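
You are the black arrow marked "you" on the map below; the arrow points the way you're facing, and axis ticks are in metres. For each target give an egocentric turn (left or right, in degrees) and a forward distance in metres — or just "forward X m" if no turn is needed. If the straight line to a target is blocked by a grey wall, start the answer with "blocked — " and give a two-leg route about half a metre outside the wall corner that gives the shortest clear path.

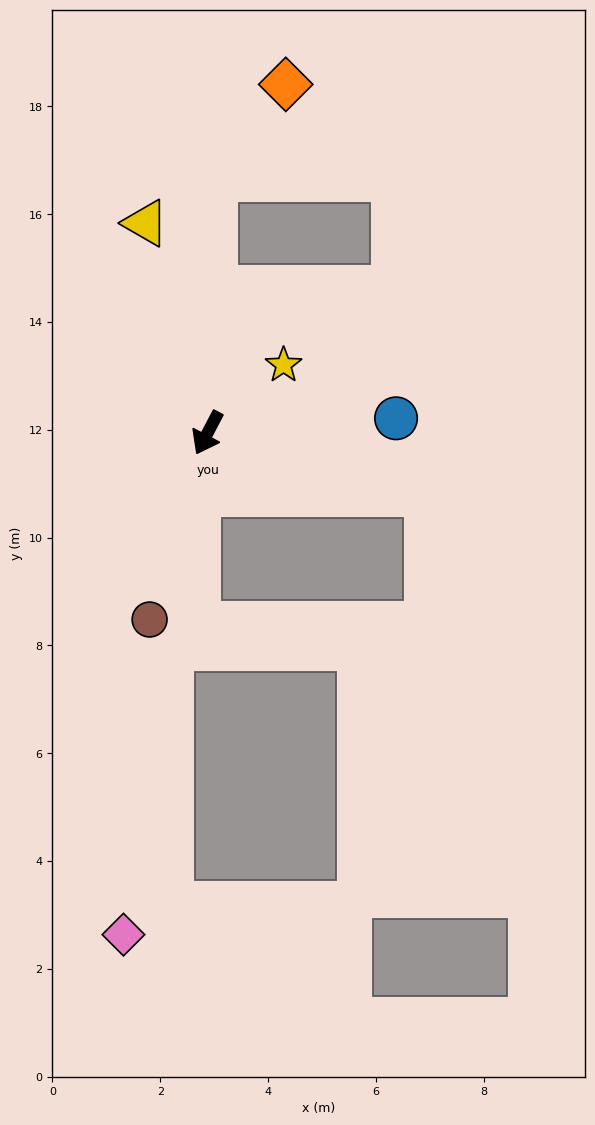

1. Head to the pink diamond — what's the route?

turn left 18°, forward 9.4 m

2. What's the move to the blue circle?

turn left 122°, forward 3.5 m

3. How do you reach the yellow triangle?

turn right 136°, forward 4.1 m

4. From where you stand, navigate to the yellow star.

turn left 159°, forward 1.9 m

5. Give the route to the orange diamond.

blocked — turn right 154°, forward 4.7 m, then turn right 35°, forward 2.2 m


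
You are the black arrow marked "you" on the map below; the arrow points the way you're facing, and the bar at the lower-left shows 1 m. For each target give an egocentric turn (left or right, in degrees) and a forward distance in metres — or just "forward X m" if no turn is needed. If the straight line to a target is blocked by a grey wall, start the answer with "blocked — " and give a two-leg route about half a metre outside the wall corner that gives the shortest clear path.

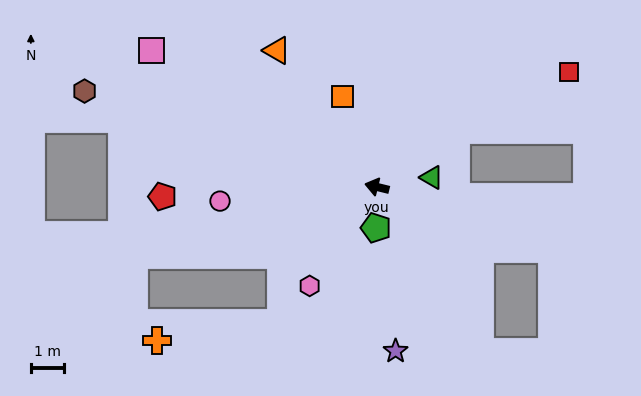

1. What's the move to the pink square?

turn right 17°, forward 8.0 m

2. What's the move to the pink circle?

turn left 19°, forward 4.8 m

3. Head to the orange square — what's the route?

turn right 55°, forward 2.9 m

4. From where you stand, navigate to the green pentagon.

turn left 102°, forward 1.2 m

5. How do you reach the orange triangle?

turn right 40°, forward 5.2 m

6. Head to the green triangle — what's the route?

turn right 156°, forward 1.7 m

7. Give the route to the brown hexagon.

turn right 4°, forward 9.4 m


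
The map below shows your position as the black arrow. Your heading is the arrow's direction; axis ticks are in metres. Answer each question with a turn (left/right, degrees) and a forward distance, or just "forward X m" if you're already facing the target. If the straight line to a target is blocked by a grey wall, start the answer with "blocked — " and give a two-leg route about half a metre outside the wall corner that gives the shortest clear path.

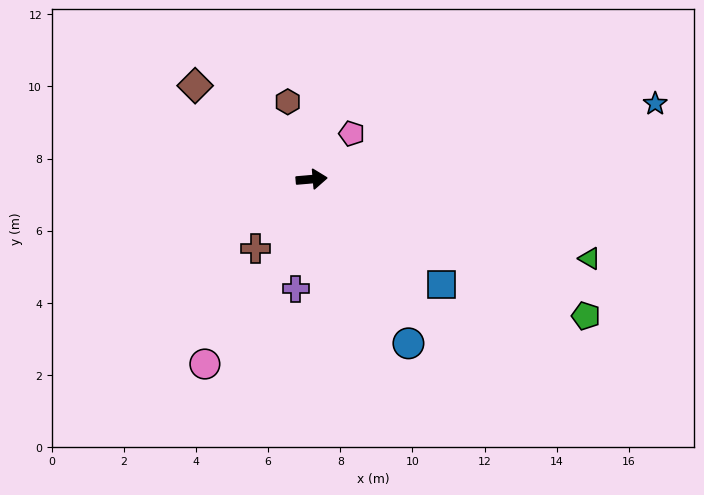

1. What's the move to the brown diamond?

turn left 136°, forward 4.1 m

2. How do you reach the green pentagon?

turn right 31°, forward 8.5 m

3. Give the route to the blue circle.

turn right 64°, forward 5.3 m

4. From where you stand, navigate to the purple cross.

turn right 103°, forward 3.1 m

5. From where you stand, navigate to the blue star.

turn left 7°, forward 9.7 m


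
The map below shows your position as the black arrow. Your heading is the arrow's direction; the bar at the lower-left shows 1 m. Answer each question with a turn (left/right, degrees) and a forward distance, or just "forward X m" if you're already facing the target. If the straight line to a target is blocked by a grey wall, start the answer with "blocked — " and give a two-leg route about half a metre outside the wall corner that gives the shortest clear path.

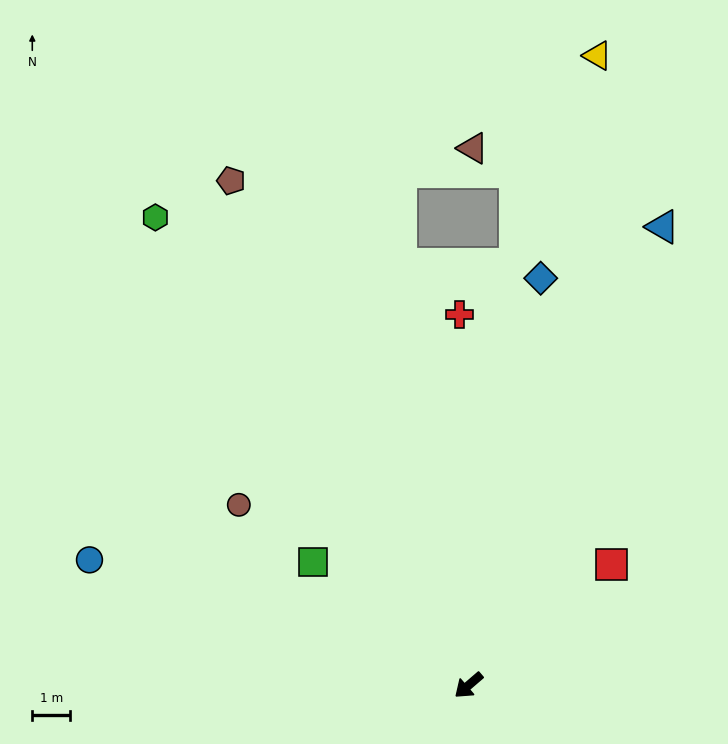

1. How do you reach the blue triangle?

turn right 154°, forward 13.2 m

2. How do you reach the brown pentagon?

turn right 106°, forward 14.8 m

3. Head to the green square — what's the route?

turn right 79°, forward 5.3 m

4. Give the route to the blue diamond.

turn right 141°, forward 10.9 m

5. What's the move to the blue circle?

turn right 59°, forward 10.6 m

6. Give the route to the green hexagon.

turn right 97°, forward 14.9 m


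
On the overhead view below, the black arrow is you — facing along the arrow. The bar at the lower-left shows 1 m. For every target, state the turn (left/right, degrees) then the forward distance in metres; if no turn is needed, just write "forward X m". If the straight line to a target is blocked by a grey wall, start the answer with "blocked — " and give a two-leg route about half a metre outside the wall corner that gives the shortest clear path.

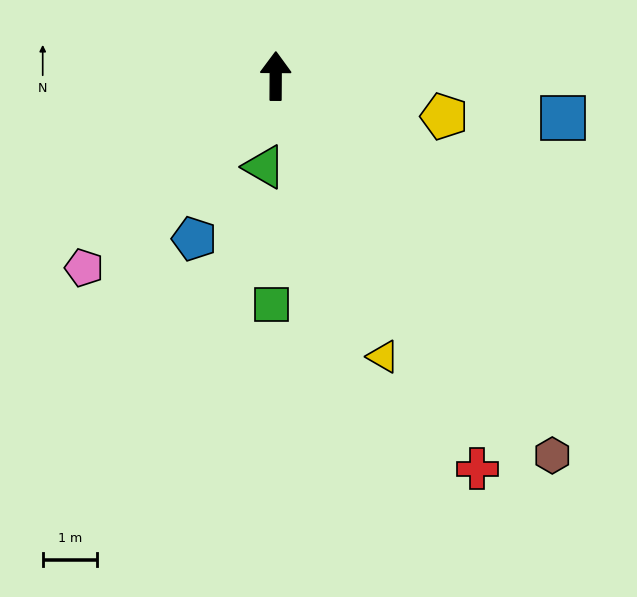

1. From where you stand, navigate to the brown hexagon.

turn right 144°, forward 8.6 m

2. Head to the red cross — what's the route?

turn right 153°, forward 8.1 m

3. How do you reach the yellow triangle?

turn right 159°, forward 5.5 m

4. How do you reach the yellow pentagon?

turn right 103°, forward 3.2 m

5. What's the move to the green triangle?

turn left 173°, forward 1.7 m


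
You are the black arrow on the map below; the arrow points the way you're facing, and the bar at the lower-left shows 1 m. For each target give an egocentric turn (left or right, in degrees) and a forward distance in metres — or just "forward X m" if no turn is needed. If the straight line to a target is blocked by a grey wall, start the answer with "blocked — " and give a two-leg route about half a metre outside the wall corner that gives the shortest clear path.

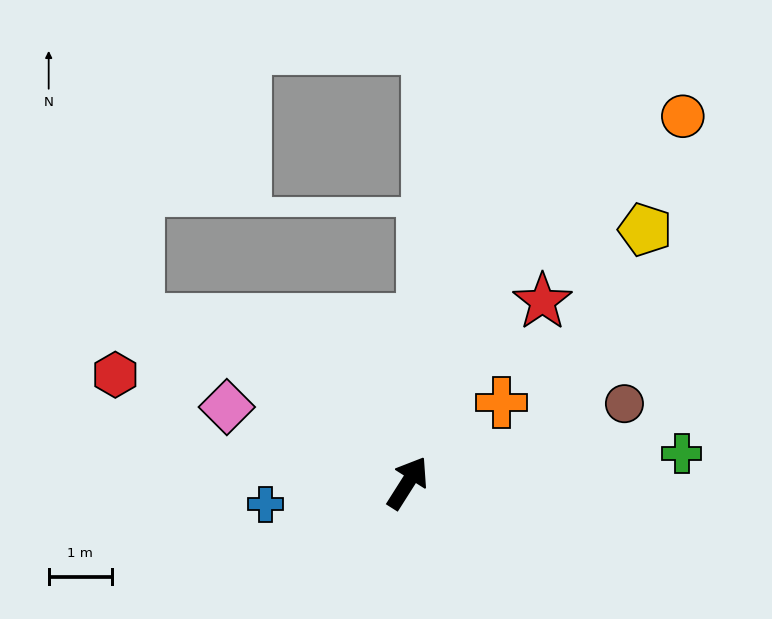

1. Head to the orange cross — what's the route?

turn right 17°, forward 2.0 m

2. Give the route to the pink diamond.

turn left 100°, forward 3.1 m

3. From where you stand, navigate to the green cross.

turn right 51°, forward 4.4 m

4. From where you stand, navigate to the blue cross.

turn left 131°, forward 2.3 m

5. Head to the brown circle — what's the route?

turn right 38°, forward 3.6 m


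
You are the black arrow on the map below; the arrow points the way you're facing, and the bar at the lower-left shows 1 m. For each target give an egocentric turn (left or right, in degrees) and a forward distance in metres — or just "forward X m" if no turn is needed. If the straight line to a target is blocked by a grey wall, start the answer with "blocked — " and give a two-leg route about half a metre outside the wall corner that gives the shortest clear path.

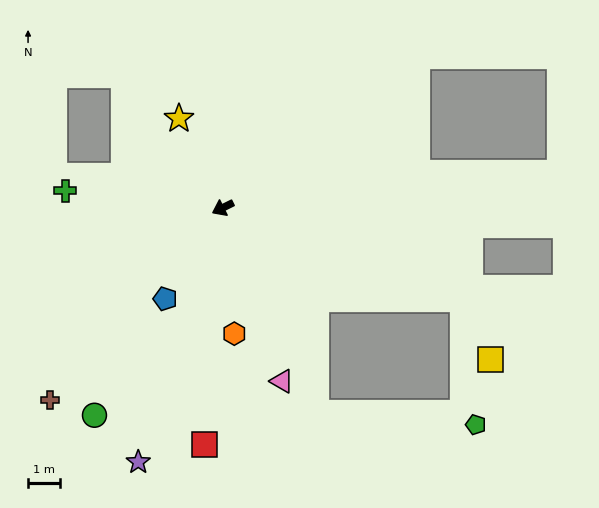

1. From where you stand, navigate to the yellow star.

turn right 90°, forward 3.2 m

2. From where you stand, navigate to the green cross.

turn right 33°, forward 5.0 m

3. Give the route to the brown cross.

turn left 22°, forward 8.2 m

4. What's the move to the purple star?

turn left 45°, forward 8.5 m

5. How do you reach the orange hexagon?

turn left 69°, forward 4.0 m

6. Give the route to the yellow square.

blocked — turn left 133°, forward 8.2 m, then turn right 45°, forward 2.1 m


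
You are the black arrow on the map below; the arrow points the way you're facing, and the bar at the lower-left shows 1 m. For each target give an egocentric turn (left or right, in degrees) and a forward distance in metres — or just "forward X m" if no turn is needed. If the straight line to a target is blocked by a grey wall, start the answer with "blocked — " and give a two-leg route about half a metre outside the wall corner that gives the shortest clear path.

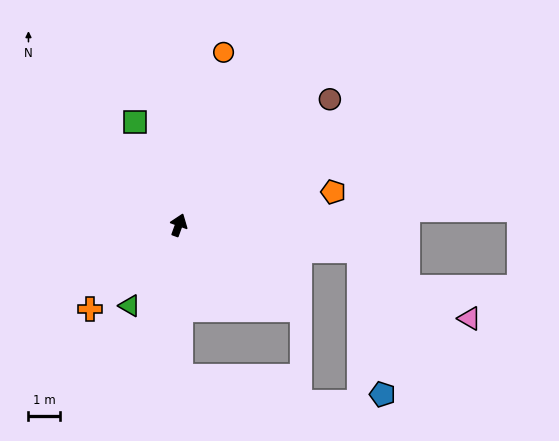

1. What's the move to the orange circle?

turn left 5°, forward 5.6 m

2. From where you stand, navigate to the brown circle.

turn right 30°, forward 6.2 m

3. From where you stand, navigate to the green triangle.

turn left 169°, forward 3.0 m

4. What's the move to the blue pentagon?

blocked — turn right 78°, forward 5.8 m, then turn right 73°, forward 4.6 m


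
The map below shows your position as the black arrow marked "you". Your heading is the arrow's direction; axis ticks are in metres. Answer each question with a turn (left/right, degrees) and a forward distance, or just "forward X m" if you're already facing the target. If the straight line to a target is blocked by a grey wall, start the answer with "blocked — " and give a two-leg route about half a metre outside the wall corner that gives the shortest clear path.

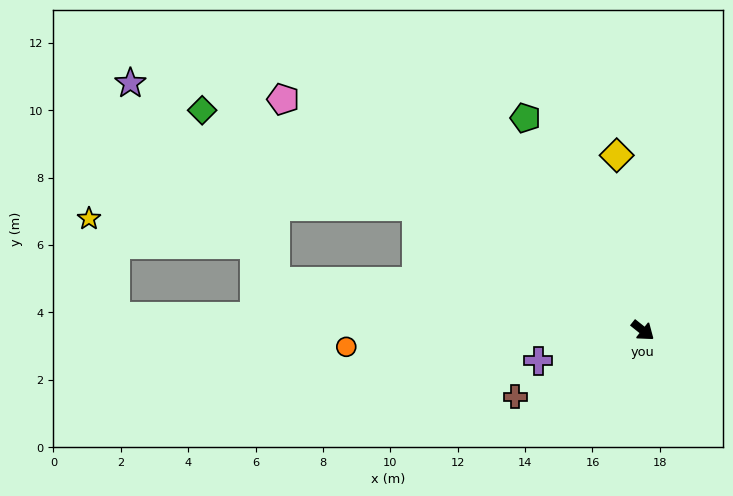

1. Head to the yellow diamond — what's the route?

turn left 137°, forward 5.3 m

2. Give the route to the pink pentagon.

turn right 174°, forward 12.7 m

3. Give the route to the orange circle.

turn right 138°, forward 8.8 m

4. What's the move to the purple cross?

turn right 125°, forward 3.2 m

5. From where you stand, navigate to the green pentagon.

turn left 158°, forward 7.2 m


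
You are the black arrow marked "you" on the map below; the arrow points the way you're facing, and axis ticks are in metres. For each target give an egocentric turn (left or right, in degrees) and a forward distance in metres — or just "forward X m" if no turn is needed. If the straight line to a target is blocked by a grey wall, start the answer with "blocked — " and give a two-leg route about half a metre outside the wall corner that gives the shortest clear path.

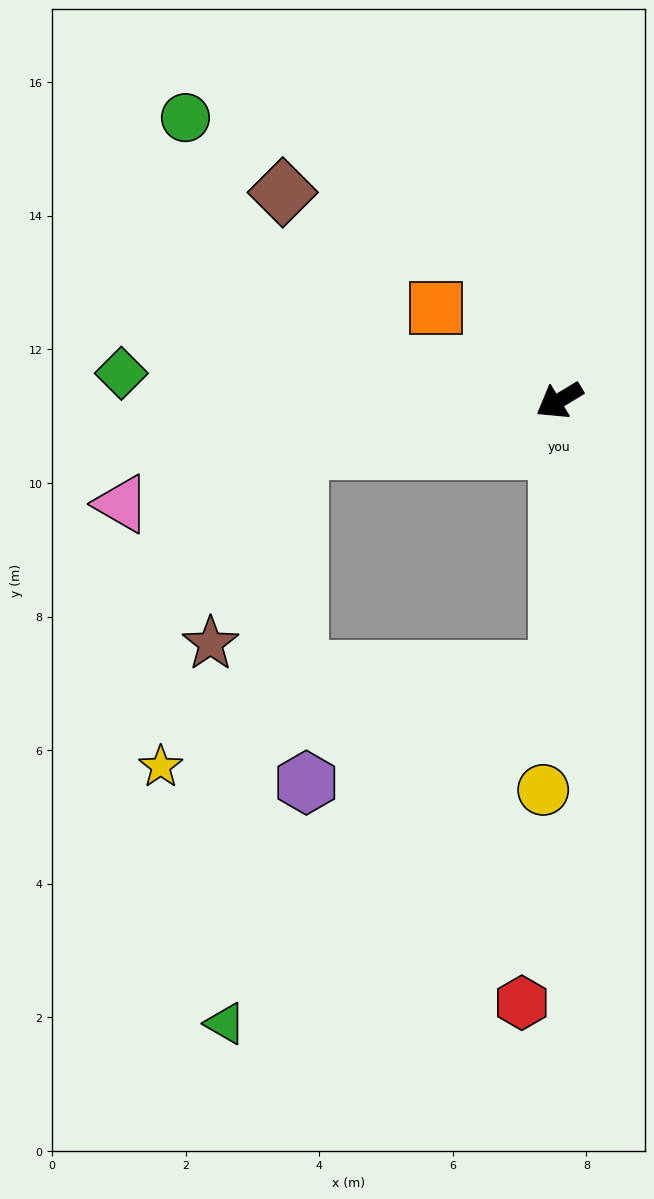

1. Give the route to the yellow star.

blocked — turn left 59°, forward 4.0 m, then turn right 76°, forward 6.1 m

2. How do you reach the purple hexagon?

blocked — turn left 59°, forward 4.0 m, then turn right 66°, forward 4.1 m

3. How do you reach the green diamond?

turn right 35°, forward 6.6 m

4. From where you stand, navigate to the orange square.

turn right 68°, forward 2.3 m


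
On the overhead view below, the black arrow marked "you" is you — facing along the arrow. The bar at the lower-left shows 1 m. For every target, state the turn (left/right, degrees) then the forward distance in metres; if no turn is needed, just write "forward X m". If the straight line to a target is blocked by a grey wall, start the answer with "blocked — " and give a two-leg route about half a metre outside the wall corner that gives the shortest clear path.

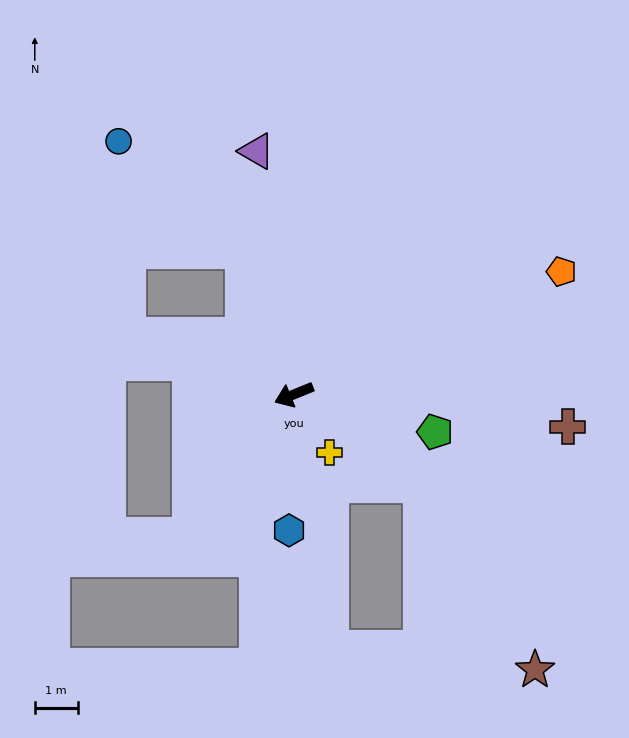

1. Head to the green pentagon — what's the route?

turn left 143°, forward 3.4 m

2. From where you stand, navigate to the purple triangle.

turn right 103°, forward 5.7 m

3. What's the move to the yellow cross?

turn left 100°, forward 1.6 m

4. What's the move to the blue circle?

blocked — turn right 93°, forward 3.5 m, then turn left 30°, forward 3.9 m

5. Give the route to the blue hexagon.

turn left 66°, forward 3.2 m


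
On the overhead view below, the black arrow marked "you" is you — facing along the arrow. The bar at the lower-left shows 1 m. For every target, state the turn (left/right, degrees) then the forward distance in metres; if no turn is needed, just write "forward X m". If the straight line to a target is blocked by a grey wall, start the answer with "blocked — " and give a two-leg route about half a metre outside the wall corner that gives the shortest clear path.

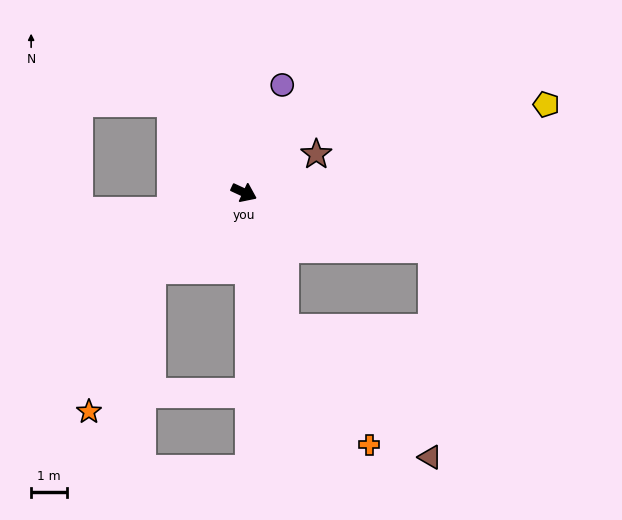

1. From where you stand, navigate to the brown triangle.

blocked — turn right 49°, forward 4.0 m, then turn left 33°, forward 5.5 m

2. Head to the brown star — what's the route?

turn left 53°, forward 2.3 m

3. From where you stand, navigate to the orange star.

blocked — turn right 116°, forward 3.4 m, then turn left 28°, forward 4.4 m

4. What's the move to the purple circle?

turn left 95°, forward 3.2 m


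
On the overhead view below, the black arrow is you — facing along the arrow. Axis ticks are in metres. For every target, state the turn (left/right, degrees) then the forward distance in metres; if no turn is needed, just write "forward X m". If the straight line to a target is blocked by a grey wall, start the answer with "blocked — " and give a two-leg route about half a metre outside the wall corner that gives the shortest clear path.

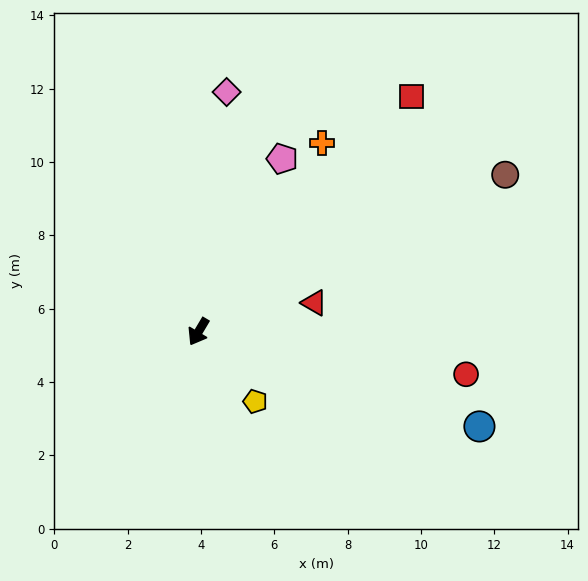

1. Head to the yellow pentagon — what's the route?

turn left 70°, forward 2.5 m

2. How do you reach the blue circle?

turn left 102°, forward 8.1 m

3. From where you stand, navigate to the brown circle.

turn left 148°, forward 9.4 m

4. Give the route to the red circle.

turn left 112°, forward 7.4 m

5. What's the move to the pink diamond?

turn right 156°, forward 6.6 m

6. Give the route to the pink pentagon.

turn right 175°, forward 5.2 m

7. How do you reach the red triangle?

turn left 135°, forward 3.3 m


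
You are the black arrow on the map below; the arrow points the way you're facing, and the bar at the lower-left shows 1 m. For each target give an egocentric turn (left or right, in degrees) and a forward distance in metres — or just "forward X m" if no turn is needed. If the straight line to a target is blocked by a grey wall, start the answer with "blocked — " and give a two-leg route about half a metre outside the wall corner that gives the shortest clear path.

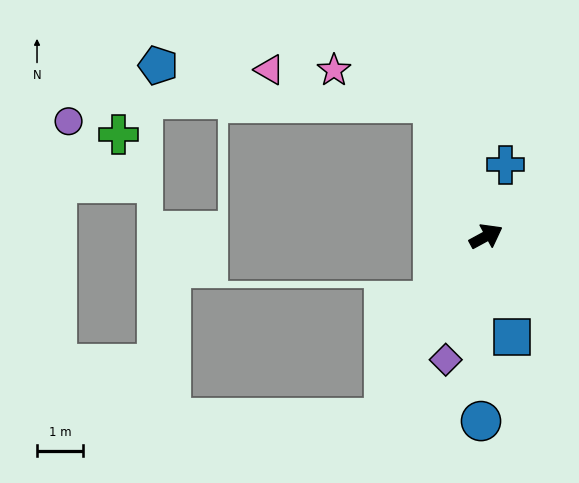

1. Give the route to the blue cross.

turn left 46°, forward 1.6 m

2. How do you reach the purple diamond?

turn right 137°, forward 2.8 m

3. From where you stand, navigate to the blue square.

turn right 104°, forward 2.2 m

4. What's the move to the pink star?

blocked — turn left 83°, forward 3.1 m, then turn left 50°, forward 2.3 m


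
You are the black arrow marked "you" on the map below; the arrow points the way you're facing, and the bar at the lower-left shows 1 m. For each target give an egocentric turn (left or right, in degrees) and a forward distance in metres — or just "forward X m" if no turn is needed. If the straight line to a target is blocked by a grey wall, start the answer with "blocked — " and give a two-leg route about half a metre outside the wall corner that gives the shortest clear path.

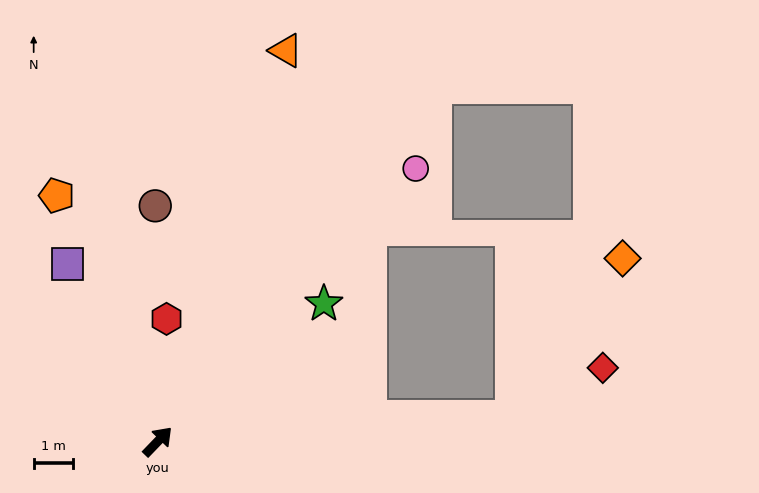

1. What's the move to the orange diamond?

blocked — turn right 42°, forward 9.1 m, then turn left 51°, forward 5.0 m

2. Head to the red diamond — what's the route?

blocked — turn right 42°, forward 9.1 m, then turn left 24°, forward 2.7 m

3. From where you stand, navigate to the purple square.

turn left 71°, forward 5.1 m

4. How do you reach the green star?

turn right 6°, forward 5.5 m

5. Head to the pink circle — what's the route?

forward 9.6 m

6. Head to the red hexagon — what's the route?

turn left 40°, forward 3.1 m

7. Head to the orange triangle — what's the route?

turn left 26°, forward 10.5 m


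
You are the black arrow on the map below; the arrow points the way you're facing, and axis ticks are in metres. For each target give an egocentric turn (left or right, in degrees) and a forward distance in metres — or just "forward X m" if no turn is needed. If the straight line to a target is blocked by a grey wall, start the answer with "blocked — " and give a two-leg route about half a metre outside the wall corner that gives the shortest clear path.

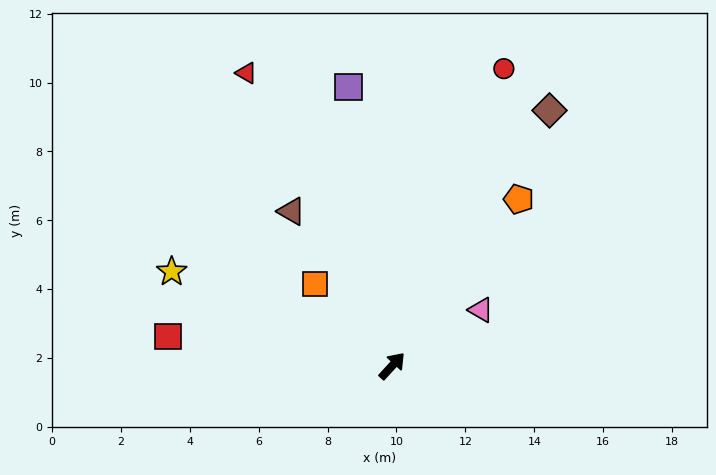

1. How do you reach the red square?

turn left 125°, forward 6.6 m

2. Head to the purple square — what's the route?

turn left 51°, forward 8.2 m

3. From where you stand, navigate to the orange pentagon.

turn left 5°, forward 6.1 m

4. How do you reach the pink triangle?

turn right 15°, forward 3.0 m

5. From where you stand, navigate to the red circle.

turn left 22°, forward 9.2 m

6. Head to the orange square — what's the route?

turn left 86°, forward 3.3 m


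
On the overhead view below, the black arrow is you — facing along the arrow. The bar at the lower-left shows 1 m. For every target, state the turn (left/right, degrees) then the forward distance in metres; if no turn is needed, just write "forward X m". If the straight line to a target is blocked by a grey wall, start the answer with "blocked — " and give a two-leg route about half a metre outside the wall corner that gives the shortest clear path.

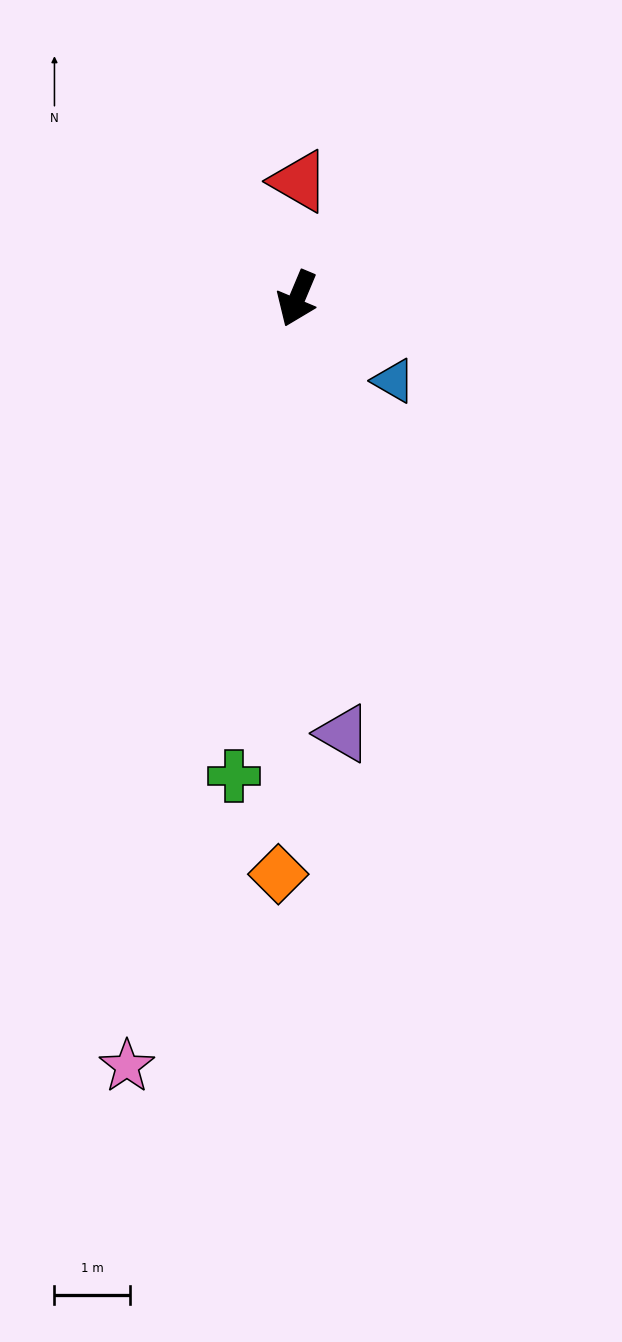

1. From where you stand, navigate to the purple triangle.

turn left 29°, forward 5.8 m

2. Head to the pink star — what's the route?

turn left 10°, forward 10.5 m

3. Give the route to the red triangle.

turn right 158°, forward 1.6 m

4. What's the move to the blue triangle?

turn left 72°, forward 1.7 m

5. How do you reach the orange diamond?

turn left 21°, forward 7.7 m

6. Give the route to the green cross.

turn left 15°, forward 6.4 m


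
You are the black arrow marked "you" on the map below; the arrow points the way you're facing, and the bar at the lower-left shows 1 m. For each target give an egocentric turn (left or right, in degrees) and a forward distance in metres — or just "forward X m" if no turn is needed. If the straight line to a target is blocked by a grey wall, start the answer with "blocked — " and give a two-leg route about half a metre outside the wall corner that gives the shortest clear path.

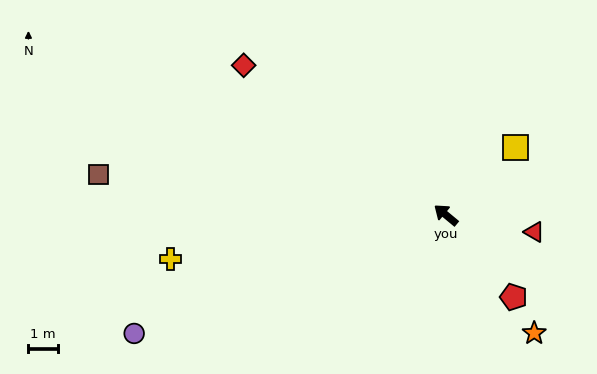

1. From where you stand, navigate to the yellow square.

turn right 96°, forward 3.2 m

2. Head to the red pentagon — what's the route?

turn left 169°, forward 3.6 m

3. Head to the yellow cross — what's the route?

turn left 49°, forward 9.4 m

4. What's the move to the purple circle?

turn left 60°, forward 11.2 m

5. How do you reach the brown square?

turn left 33°, forward 11.8 m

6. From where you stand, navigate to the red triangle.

turn right 151°, forward 3.0 m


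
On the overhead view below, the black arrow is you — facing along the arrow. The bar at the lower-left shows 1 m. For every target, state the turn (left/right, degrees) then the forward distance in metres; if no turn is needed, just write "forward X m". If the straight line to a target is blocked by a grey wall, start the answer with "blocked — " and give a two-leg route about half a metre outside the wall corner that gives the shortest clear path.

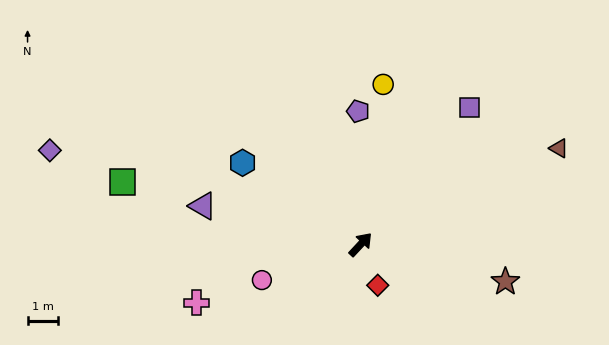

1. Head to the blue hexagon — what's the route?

turn left 98°, forward 4.7 m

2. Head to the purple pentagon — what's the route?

turn left 44°, forward 4.3 m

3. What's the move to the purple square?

turn left 4°, forward 5.7 m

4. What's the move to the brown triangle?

turn right 21°, forward 7.2 m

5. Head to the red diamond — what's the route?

turn right 114°, forward 1.4 m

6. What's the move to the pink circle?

turn left 153°, forward 3.4 m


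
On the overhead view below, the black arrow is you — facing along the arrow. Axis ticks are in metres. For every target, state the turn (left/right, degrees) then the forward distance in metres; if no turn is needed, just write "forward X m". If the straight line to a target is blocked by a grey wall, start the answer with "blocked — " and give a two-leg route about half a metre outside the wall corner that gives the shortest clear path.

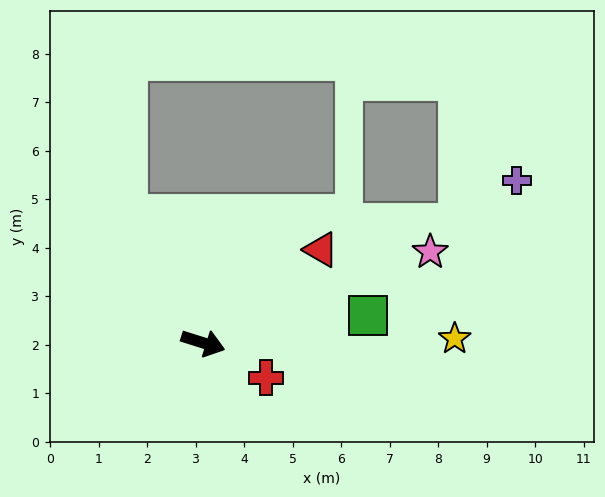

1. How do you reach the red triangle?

turn left 56°, forward 3.1 m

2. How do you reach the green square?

turn left 27°, forward 3.4 m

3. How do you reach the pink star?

turn left 39°, forward 5.0 m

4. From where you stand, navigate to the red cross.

turn right 12°, forward 1.5 m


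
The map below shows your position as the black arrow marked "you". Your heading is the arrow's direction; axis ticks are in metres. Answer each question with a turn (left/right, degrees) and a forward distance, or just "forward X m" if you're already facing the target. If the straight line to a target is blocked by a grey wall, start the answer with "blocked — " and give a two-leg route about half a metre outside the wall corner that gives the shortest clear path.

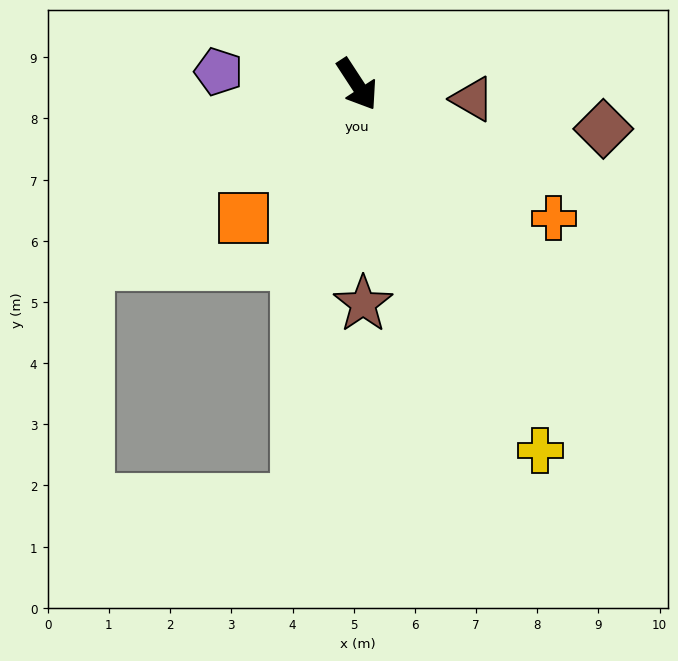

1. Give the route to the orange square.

turn right 73°, forward 2.9 m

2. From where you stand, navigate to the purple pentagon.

turn right 128°, forward 2.3 m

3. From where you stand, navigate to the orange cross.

turn left 23°, forward 3.9 m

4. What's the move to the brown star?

turn right 32°, forward 3.6 m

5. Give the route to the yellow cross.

turn right 7°, forward 6.7 m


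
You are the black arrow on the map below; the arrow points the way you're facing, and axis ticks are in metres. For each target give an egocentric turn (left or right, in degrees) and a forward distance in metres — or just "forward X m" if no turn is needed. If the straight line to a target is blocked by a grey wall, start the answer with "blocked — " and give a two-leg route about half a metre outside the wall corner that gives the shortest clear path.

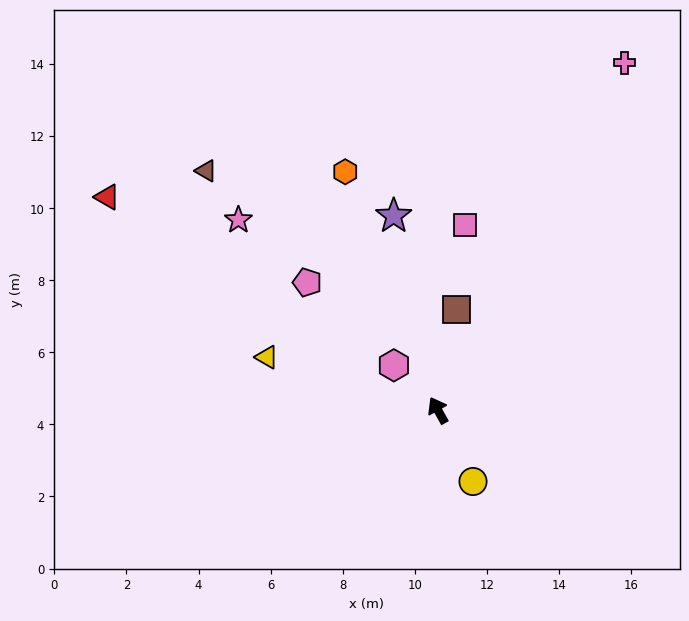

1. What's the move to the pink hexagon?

turn left 15°, forward 1.7 m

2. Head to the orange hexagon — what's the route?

turn right 8°, forward 7.1 m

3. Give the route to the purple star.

turn right 16°, forward 5.5 m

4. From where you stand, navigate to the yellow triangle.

turn left 44°, forward 5.0 m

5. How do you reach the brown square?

turn right 40°, forward 2.8 m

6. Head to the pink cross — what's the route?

turn right 57°, forward 10.9 m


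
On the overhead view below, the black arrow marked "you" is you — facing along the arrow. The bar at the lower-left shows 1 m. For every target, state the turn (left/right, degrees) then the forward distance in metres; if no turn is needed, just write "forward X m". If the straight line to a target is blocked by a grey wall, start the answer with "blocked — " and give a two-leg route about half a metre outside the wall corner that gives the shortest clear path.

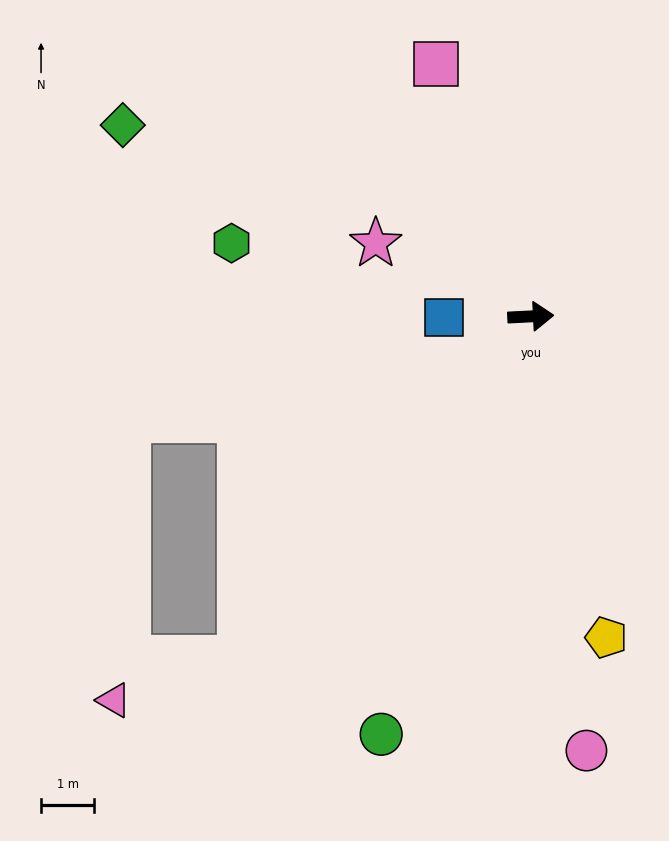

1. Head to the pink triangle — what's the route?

blocked — turn right 133°, forward 8.5 m, then turn right 31°, forward 2.5 m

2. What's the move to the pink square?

turn left 108°, forward 5.1 m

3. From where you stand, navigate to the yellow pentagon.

turn right 80°, forward 6.2 m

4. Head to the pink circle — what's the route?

turn right 86°, forward 8.3 m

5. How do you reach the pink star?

turn left 152°, forward 3.2 m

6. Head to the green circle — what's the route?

turn right 113°, forward 8.4 m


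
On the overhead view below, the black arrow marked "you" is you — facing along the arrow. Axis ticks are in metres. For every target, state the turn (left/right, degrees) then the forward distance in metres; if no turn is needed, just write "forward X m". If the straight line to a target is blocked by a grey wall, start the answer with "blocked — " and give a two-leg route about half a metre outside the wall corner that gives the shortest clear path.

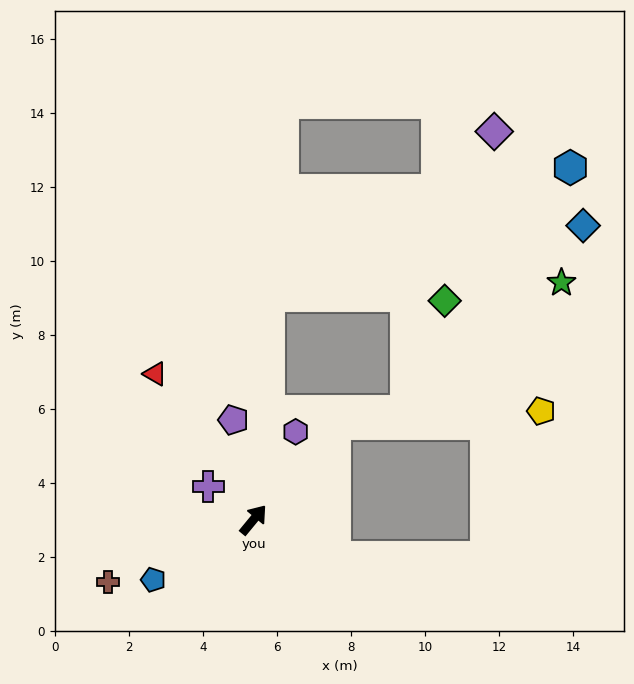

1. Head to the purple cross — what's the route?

turn left 93°, forward 1.5 m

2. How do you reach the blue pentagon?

turn left 160°, forward 3.2 m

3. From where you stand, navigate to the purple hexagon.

turn left 14°, forward 2.6 m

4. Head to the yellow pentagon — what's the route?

blocked — forward 3.4 m, then turn right 47°, forward 5.6 m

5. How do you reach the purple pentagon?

turn left 51°, forward 2.8 m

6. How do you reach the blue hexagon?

blocked — turn left 35°, forward 6.1 m, then turn right 62°, forward 8.8 m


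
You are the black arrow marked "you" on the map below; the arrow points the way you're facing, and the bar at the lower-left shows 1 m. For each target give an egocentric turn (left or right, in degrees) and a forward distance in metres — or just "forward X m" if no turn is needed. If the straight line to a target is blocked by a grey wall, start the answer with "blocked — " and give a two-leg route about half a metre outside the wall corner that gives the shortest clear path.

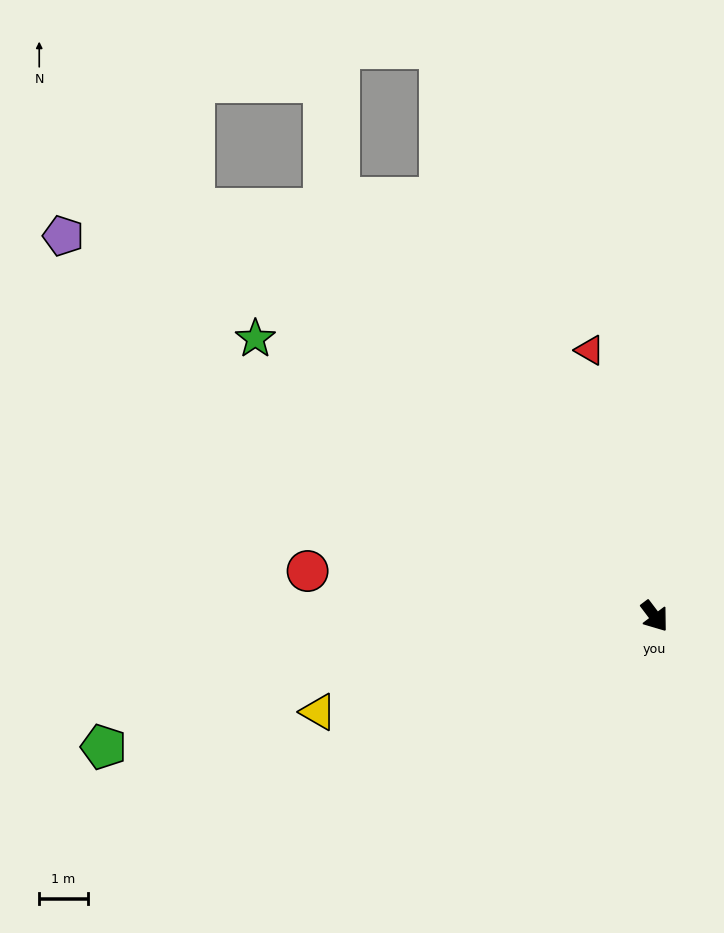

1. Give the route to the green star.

turn right 162°, forward 10.0 m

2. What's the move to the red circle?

turn right 135°, forward 7.2 m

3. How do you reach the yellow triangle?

turn right 111°, forward 7.2 m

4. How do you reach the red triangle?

turn left 157°, forward 5.6 m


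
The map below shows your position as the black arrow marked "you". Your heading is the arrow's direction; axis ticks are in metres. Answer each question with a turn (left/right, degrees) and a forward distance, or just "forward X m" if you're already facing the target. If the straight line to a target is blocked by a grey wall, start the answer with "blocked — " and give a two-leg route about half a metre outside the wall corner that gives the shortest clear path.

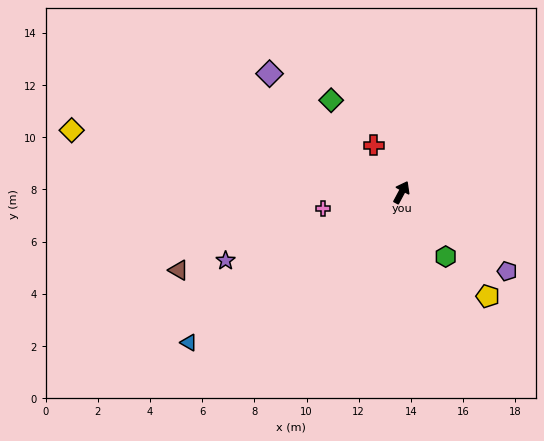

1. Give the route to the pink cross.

turn left 130°, forward 3.1 m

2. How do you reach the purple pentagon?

turn right 99°, forward 5.1 m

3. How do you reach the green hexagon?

turn right 117°, forward 3.0 m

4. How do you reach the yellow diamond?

turn left 107°, forward 12.9 m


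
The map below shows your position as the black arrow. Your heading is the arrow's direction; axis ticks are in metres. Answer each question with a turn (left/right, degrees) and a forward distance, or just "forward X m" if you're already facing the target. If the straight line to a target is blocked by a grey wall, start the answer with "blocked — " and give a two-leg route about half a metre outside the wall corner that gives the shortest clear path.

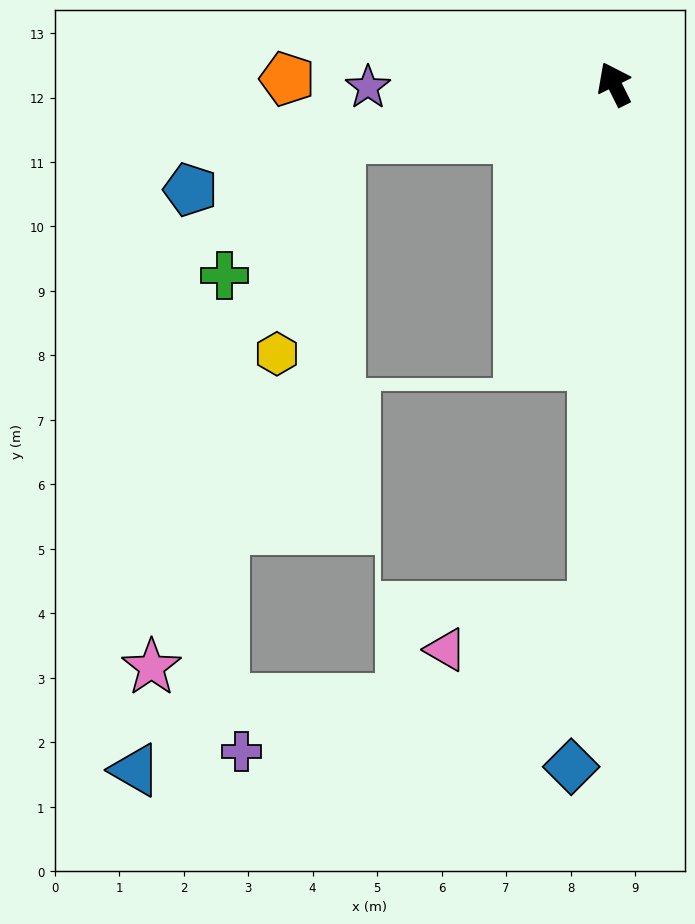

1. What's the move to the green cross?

blocked — turn left 74°, forward 4.4 m, then turn left 40°, forward 2.8 m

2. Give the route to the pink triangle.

blocked — turn left 151°, forward 8.2 m, then turn right 72°, forward 2.4 m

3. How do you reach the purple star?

turn left 64°, forward 3.8 m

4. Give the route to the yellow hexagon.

blocked — turn left 74°, forward 4.4 m, then turn left 64°, forward 3.5 m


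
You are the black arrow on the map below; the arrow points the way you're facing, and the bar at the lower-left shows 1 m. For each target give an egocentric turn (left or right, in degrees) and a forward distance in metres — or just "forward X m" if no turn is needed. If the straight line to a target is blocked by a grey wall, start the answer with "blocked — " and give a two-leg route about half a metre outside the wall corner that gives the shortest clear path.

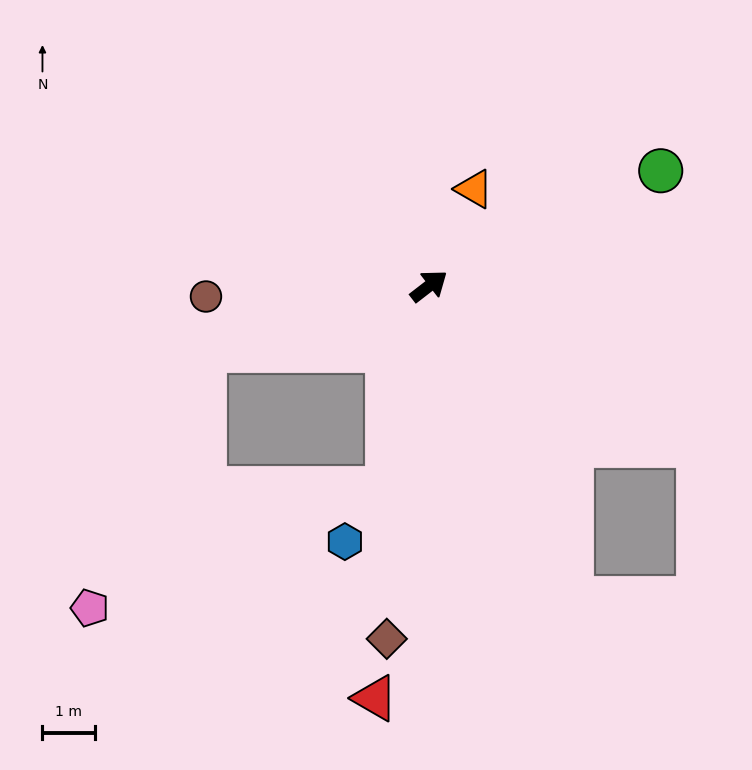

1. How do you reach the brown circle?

turn left 145°, forward 4.3 m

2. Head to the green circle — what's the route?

turn right 11°, forward 5.0 m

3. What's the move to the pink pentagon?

blocked — turn left 158°, forward 4.5 m, then turn left 50°, forward 5.4 m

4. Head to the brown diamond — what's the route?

turn right 135°, forward 6.8 m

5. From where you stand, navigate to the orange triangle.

turn left 27°, forward 2.1 m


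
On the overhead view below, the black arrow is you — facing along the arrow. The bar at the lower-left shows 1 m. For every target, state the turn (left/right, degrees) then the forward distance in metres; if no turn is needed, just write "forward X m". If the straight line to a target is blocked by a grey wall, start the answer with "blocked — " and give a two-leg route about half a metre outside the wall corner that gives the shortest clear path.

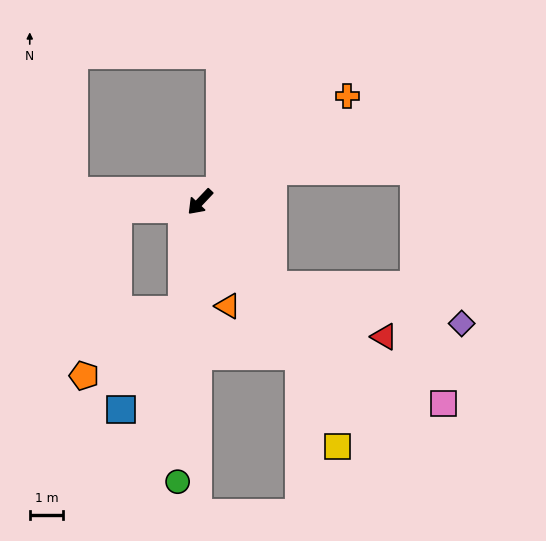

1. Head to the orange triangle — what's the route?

turn left 58°, forward 3.2 m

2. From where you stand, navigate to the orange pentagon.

blocked — turn left 34°, forward 3.3 m, then turn right 47°, forward 3.5 m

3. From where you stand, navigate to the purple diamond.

blocked — turn left 85°, forward 3.3 m, then turn left 37°, forward 5.8 m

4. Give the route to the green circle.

turn left 39°, forward 8.4 m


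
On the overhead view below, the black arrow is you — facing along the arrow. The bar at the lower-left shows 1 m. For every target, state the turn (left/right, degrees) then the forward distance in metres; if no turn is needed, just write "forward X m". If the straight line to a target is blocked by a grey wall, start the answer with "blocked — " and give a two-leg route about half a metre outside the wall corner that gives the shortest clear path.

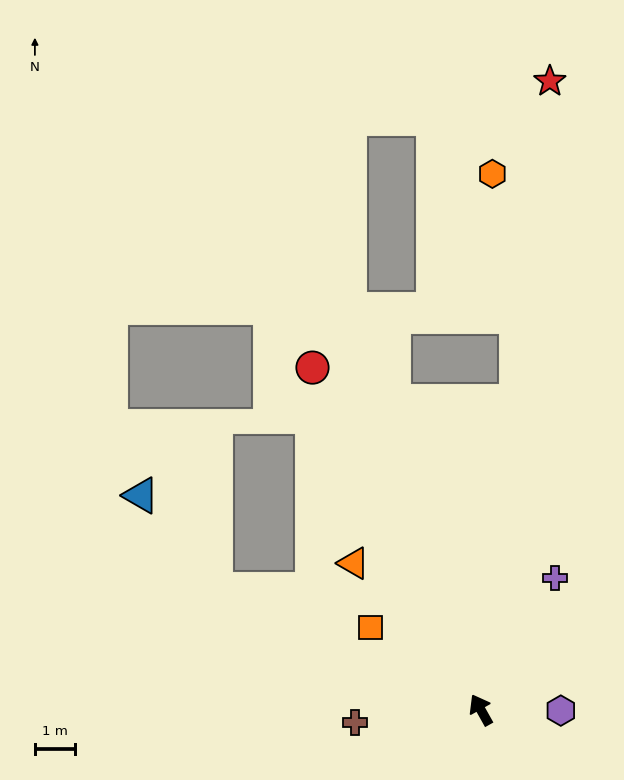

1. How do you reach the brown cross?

turn left 67°, forward 3.1 m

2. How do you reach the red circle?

turn right 3°, forward 9.5 m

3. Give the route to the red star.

turn right 36°, forward 15.7 m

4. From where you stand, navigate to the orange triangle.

turn left 12°, forward 4.8 m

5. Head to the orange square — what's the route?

turn left 24°, forward 3.4 m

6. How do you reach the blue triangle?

blocked — turn left 36°, forward 7.2 m, then turn right 27°, forward 3.0 m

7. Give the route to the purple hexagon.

turn right 120°, forward 2.0 m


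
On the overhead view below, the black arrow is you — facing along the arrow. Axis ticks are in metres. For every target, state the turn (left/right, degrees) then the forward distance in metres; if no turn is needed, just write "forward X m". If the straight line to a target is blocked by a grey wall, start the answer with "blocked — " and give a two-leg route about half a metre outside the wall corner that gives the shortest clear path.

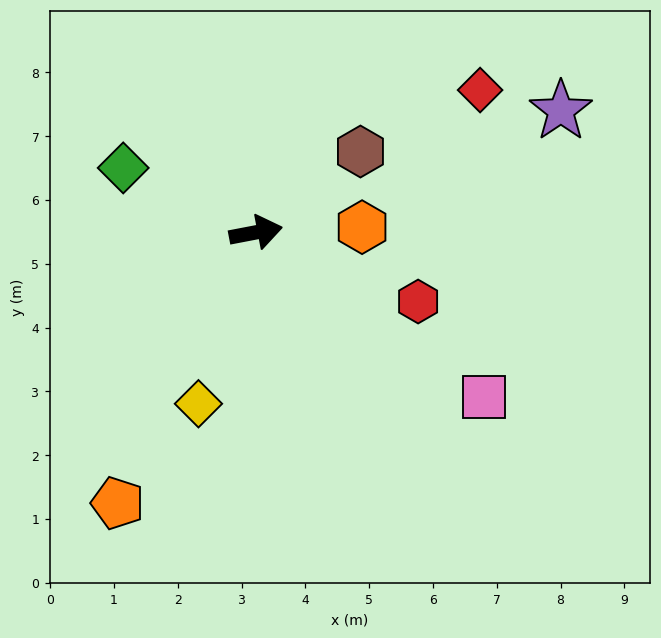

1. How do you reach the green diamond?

turn left 143°, forward 2.3 m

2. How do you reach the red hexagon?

turn right 34°, forward 2.8 m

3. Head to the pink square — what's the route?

turn right 47°, forward 4.4 m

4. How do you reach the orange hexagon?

turn right 8°, forward 1.7 m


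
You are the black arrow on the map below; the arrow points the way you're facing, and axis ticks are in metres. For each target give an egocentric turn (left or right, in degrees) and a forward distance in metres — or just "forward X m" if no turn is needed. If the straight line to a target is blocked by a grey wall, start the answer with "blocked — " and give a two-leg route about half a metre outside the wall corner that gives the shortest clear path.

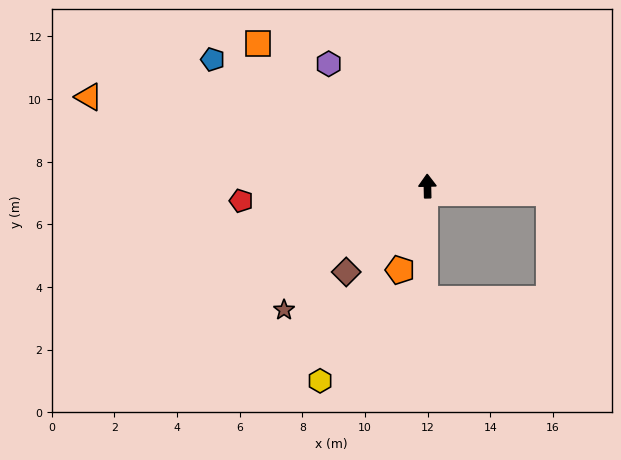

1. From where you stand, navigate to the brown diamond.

turn left 135°, forward 3.8 m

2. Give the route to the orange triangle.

turn left 74°, forward 11.2 m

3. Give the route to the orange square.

turn left 49°, forward 7.1 m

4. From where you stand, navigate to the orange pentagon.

turn left 161°, forward 2.8 m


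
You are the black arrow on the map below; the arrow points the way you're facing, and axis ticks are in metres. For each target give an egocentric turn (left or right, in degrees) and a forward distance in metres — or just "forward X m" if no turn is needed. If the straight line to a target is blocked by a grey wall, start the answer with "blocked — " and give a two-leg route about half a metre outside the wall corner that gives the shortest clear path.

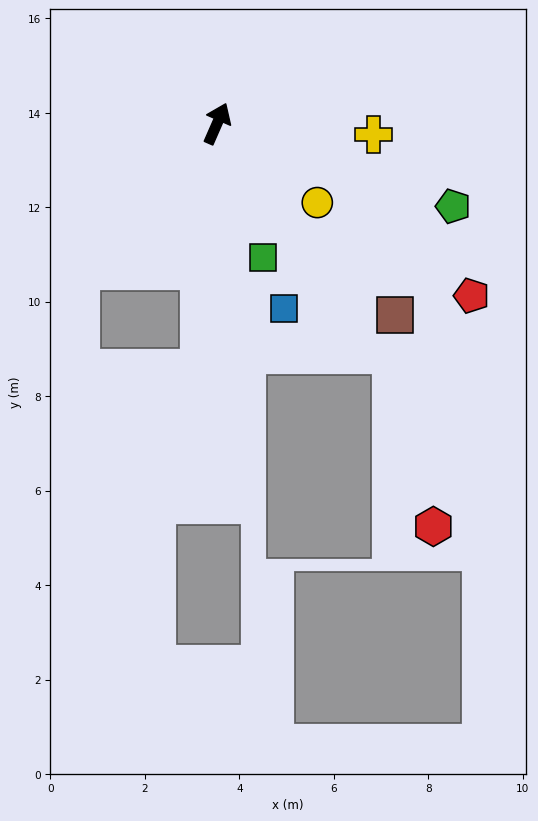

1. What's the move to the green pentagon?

turn right 86°, forward 5.3 m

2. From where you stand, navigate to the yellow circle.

turn right 105°, forward 2.7 m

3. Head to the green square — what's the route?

turn right 138°, forward 3.0 m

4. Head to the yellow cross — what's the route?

turn right 70°, forward 3.3 m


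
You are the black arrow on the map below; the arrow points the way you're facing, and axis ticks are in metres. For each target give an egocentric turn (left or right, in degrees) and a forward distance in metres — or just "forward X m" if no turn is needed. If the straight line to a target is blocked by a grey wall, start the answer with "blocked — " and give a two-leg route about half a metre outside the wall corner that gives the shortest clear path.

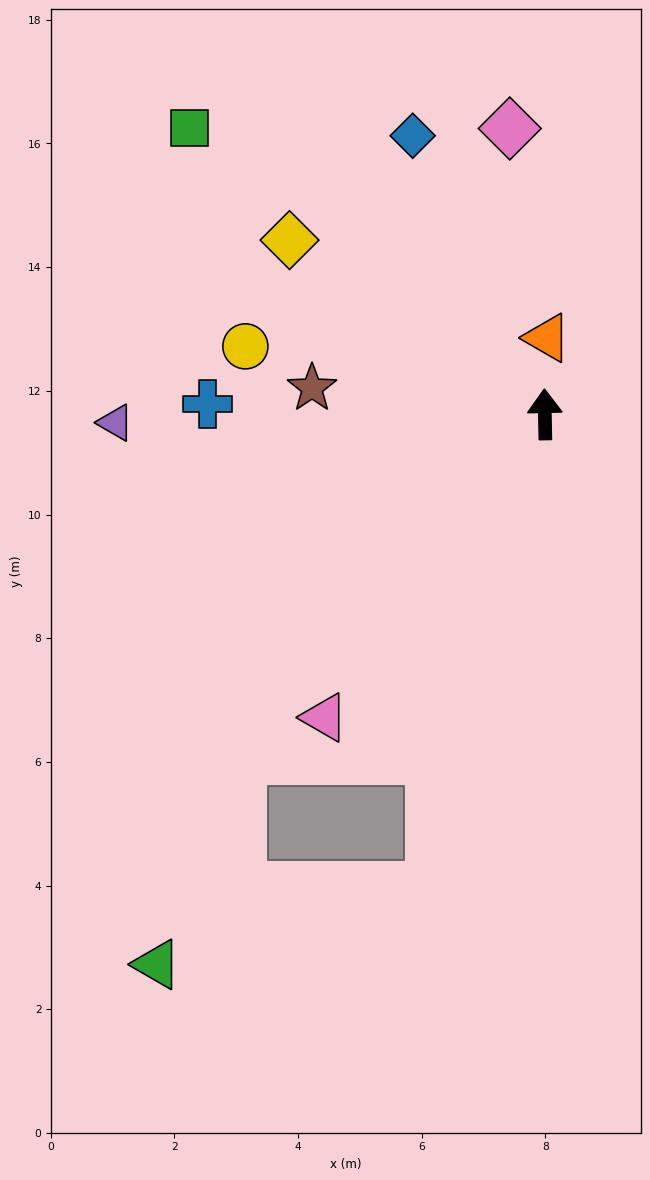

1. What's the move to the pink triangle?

turn left 143°, forward 6.1 m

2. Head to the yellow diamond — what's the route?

turn left 55°, forward 5.0 m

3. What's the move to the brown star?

turn left 82°, forward 3.8 m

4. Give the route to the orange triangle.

turn right 3°, forward 1.2 m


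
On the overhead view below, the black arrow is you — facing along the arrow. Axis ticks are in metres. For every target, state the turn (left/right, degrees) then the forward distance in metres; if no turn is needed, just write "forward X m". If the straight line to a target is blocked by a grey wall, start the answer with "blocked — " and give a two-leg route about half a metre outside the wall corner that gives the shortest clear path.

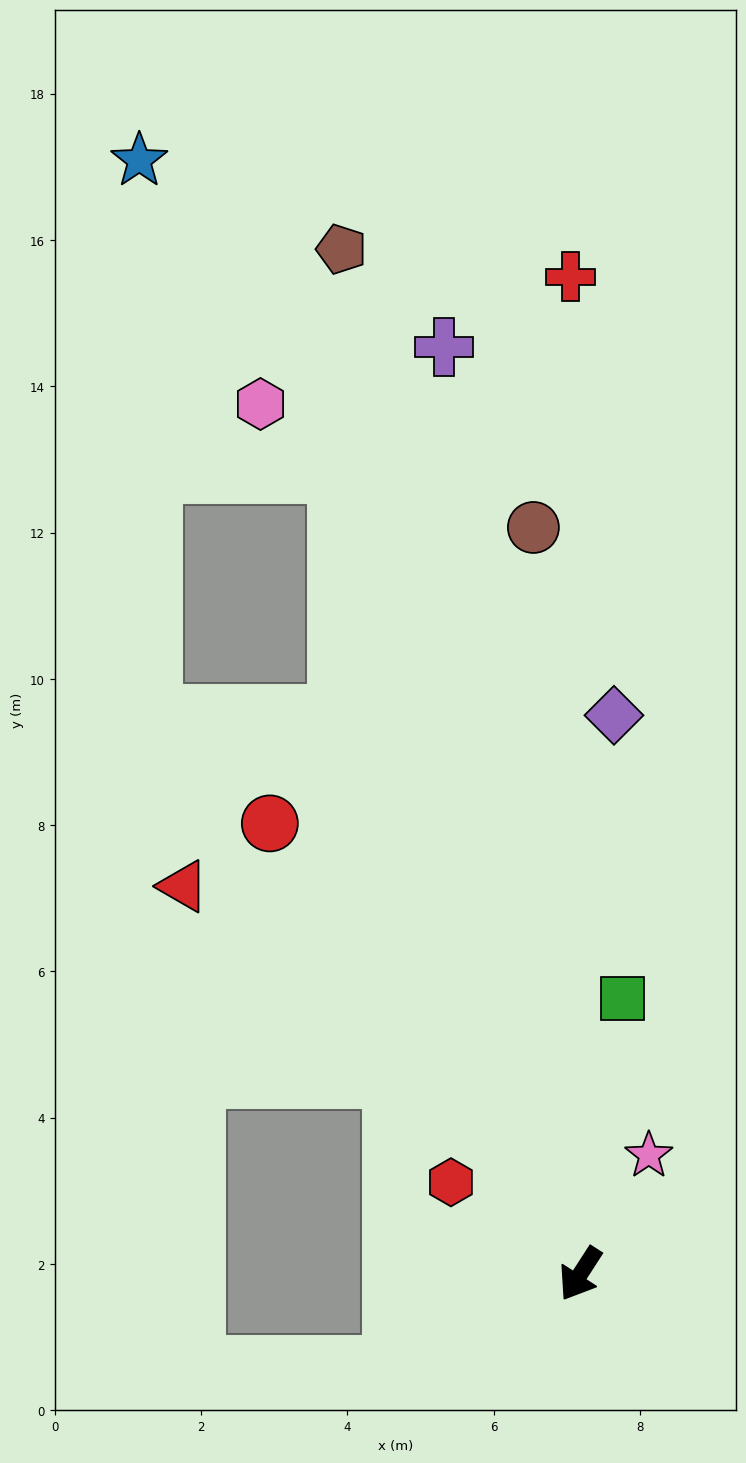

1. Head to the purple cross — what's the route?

turn right 139°, forward 12.8 m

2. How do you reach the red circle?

turn right 113°, forward 7.5 m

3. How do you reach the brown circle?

turn right 144°, forward 10.2 m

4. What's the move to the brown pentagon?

turn right 134°, forward 14.4 m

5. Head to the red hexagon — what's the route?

turn right 93°, forward 2.2 m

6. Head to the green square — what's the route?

turn right 156°, forward 3.8 m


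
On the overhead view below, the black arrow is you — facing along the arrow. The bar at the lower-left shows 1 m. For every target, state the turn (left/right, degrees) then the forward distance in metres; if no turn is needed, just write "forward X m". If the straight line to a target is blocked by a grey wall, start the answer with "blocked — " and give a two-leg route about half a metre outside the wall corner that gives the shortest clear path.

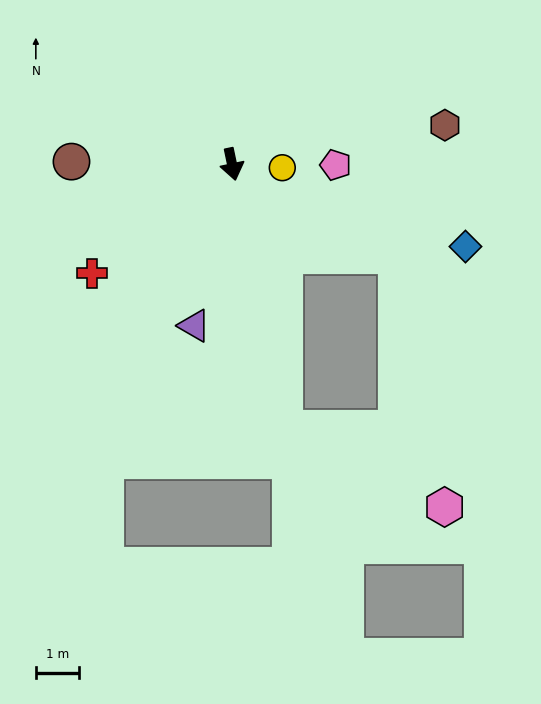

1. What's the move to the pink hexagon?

blocked — turn left 49°, forward 4.3 m, then turn right 50°, forward 5.9 m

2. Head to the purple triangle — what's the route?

turn right 25°, forward 3.8 m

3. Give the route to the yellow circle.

turn left 74°, forward 1.2 m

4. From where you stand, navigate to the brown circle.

turn right 103°, forward 3.7 m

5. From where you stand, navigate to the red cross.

turn right 64°, forward 4.1 m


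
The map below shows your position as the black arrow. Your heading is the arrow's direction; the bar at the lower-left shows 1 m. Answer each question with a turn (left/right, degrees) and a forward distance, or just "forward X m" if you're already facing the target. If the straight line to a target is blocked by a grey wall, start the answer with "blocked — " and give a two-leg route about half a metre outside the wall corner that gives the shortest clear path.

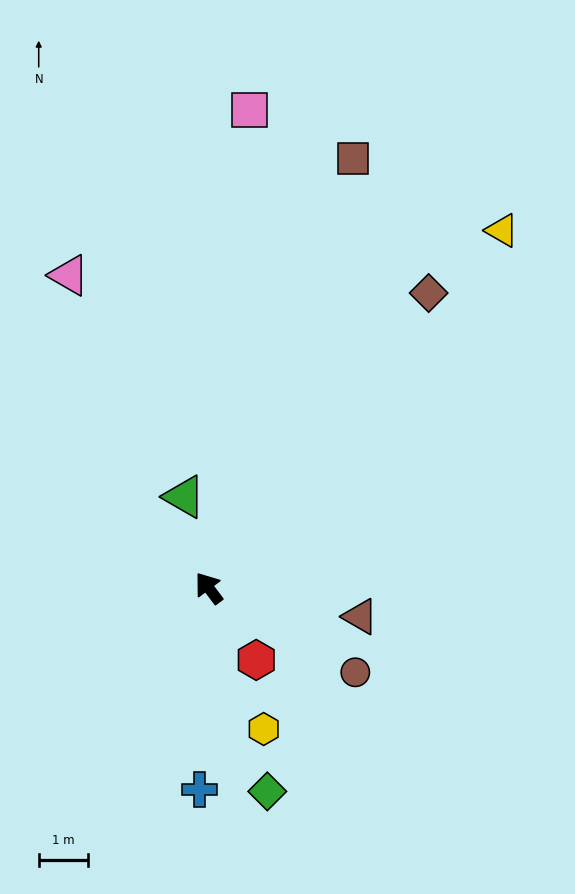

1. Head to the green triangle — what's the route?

turn right 22°, forward 1.9 m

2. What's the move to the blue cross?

turn left 141°, forward 4.1 m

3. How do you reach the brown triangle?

turn right 138°, forward 3.1 m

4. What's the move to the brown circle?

turn right 157°, forward 3.5 m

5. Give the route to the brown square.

turn right 55°, forward 9.2 m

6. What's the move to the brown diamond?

turn right 74°, forward 7.5 m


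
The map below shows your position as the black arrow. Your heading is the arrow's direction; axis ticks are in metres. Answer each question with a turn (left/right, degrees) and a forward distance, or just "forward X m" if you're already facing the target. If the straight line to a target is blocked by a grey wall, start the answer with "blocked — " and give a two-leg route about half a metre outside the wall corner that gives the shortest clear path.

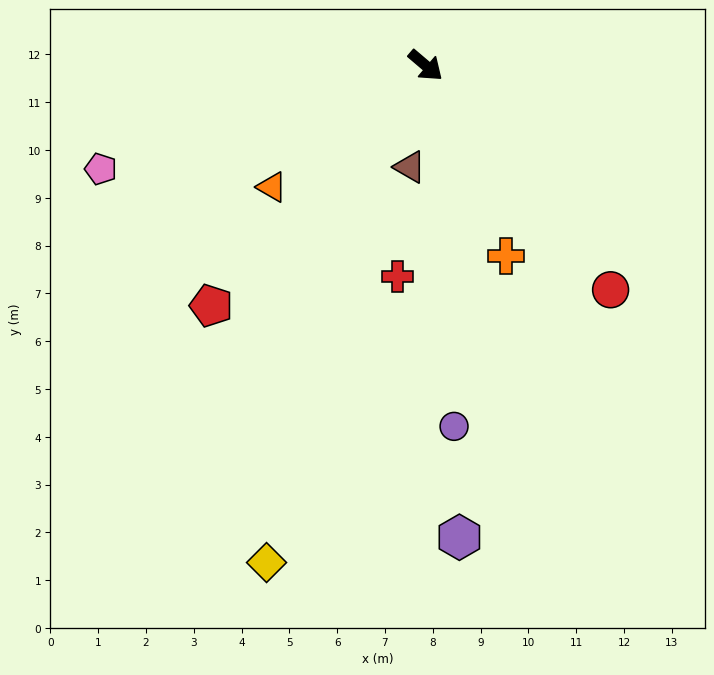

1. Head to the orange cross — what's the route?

turn right 27°, forward 4.3 m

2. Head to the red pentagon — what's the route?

turn right 91°, forward 6.7 m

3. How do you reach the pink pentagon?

turn right 122°, forward 7.1 m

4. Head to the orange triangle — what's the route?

turn right 101°, forward 4.1 m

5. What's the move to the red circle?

turn right 10°, forward 6.1 m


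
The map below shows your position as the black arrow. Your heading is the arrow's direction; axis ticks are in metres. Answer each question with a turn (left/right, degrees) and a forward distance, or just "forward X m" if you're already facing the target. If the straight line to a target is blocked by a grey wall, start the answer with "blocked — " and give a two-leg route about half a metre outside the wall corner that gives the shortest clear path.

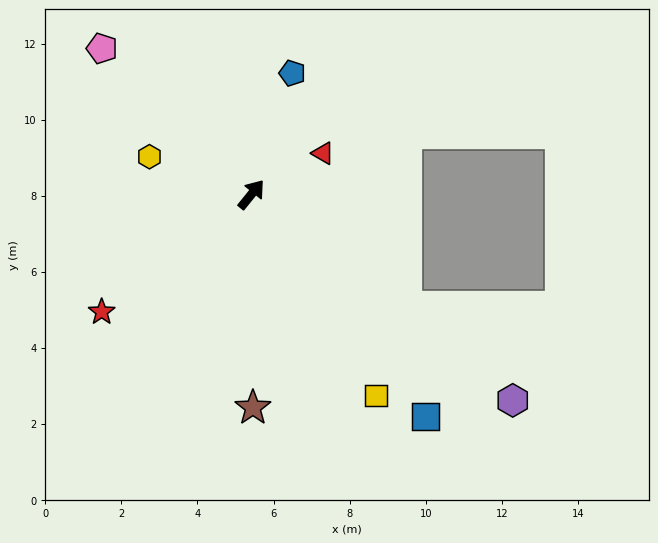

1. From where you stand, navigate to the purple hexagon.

turn right 89°, forward 8.7 m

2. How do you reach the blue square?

turn right 103°, forward 7.4 m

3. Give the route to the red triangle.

turn right 21°, forward 2.2 m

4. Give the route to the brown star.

turn right 141°, forward 5.6 m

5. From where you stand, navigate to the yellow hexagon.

turn left 109°, forward 2.9 m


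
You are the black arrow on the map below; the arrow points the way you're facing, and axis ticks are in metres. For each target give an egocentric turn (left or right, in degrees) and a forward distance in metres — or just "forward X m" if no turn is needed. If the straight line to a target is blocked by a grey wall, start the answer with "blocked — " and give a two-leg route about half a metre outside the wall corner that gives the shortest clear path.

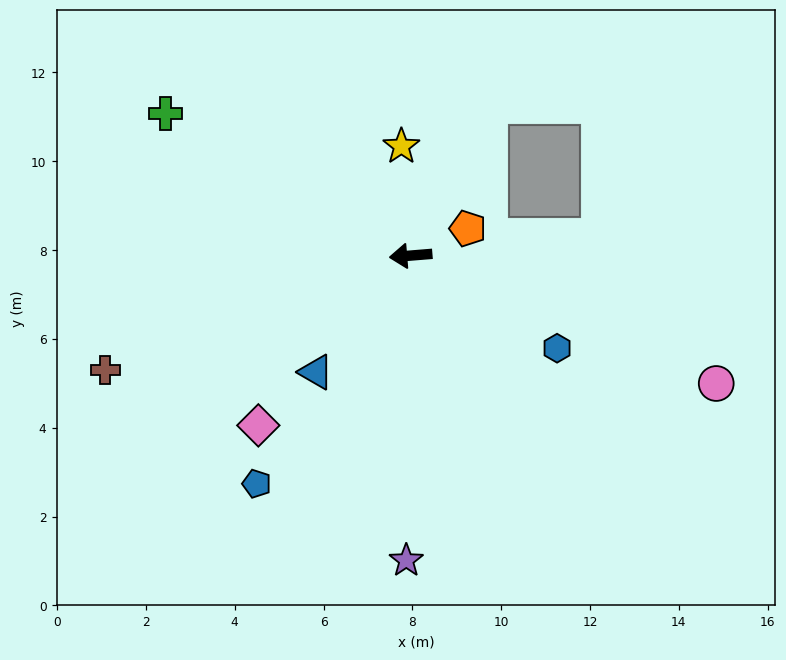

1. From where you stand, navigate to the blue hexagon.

turn left 143°, forward 3.9 m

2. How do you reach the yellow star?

turn right 90°, forward 2.5 m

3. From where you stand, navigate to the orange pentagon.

turn right 159°, forward 1.4 m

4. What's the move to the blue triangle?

turn left 46°, forward 3.4 m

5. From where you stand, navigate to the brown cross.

turn left 16°, forward 7.3 m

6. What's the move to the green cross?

turn right 35°, forward 6.4 m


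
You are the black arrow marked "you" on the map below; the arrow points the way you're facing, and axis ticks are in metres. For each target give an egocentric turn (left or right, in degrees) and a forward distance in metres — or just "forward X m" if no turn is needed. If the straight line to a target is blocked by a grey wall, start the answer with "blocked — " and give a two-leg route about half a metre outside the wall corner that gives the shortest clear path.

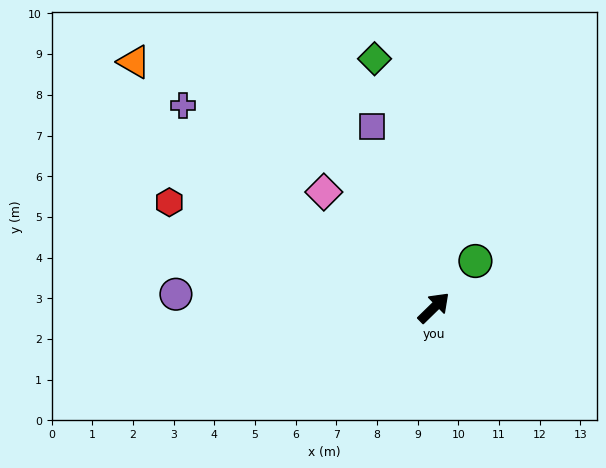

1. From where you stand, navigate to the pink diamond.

turn left 89°, forward 3.9 m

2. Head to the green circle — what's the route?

turn left 4°, forward 1.5 m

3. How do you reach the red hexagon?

turn left 114°, forward 7.0 m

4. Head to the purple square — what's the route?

turn left 65°, forward 4.7 m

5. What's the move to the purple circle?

turn left 133°, forward 6.3 m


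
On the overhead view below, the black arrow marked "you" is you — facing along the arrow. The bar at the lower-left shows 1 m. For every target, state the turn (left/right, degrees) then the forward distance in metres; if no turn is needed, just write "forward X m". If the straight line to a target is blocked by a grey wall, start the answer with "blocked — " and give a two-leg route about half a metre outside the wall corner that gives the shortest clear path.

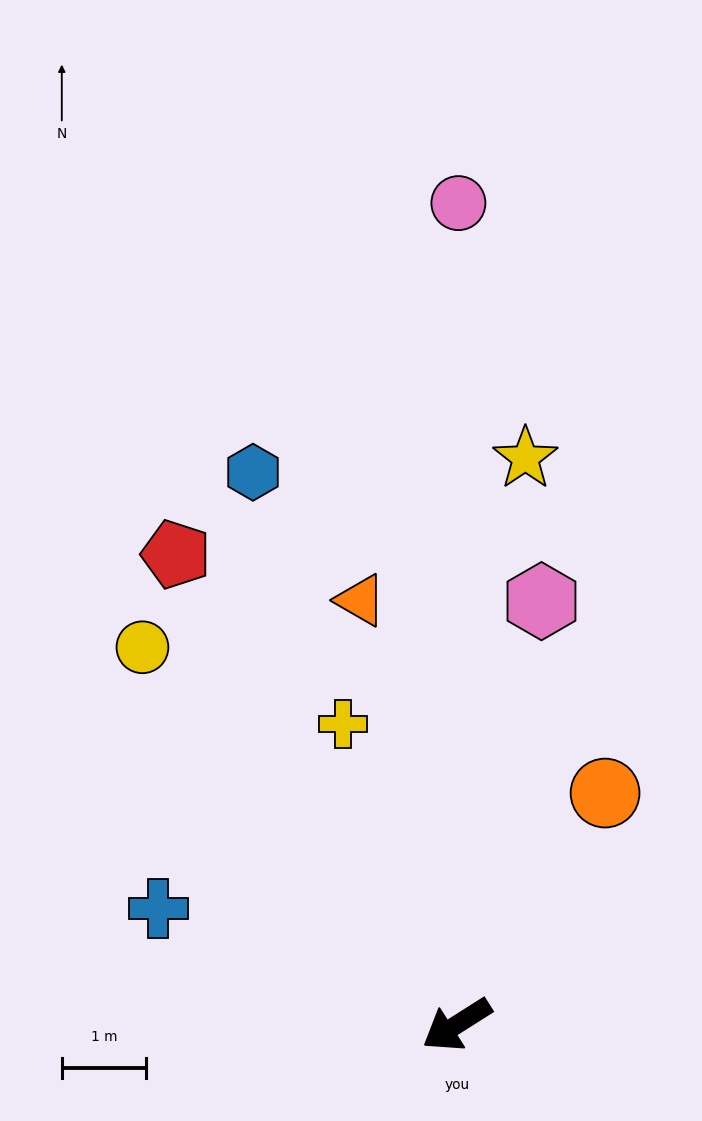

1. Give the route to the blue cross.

turn right 54°, forward 3.8 m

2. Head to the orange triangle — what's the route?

turn right 110°, forward 5.1 m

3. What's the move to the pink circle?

turn right 123°, forward 9.7 m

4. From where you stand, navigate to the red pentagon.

turn right 92°, forward 6.5 m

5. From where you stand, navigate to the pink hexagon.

turn right 134°, forward 5.1 m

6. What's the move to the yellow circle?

turn right 83°, forward 5.8 m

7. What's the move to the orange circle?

turn right 155°, forward 3.3 m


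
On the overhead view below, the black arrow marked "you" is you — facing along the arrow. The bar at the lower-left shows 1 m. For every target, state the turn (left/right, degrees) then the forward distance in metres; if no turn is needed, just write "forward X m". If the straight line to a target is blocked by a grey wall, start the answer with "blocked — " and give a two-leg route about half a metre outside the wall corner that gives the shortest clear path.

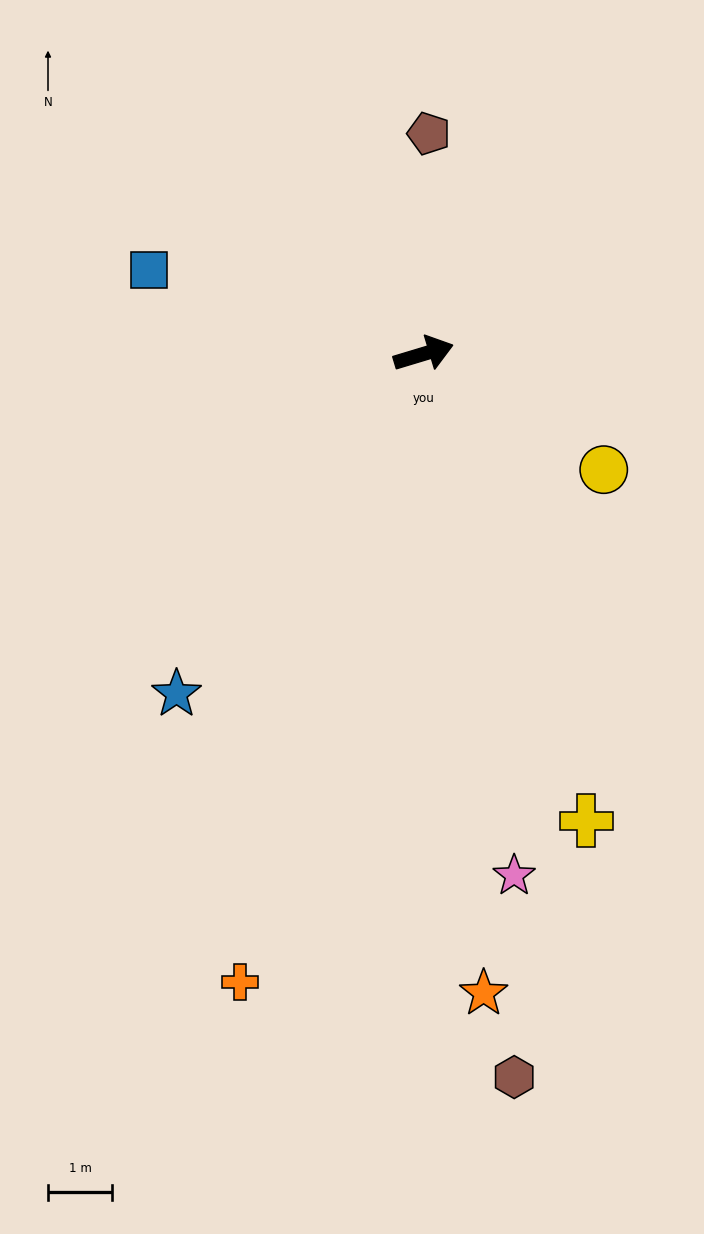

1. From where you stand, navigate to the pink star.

turn right 97°, forward 8.2 m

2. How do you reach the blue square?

turn left 146°, forward 4.5 m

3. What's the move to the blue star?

turn right 143°, forward 6.5 m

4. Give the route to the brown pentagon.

turn left 72°, forward 3.4 m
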